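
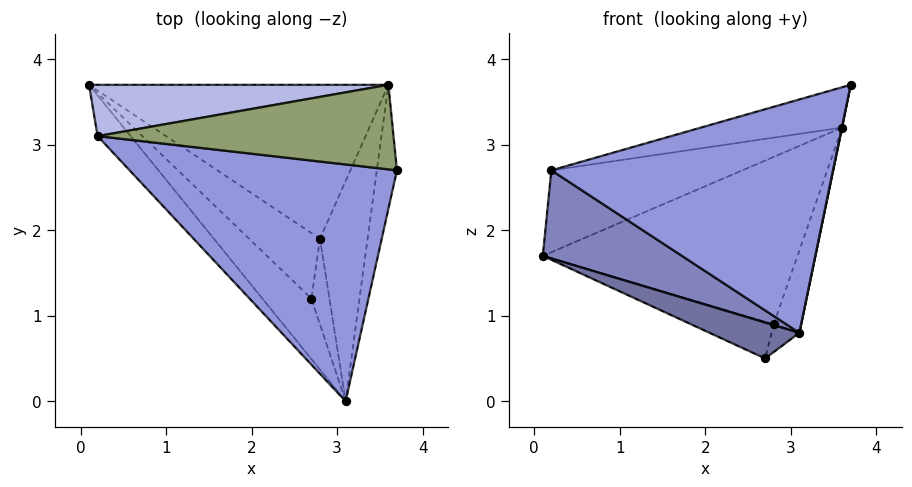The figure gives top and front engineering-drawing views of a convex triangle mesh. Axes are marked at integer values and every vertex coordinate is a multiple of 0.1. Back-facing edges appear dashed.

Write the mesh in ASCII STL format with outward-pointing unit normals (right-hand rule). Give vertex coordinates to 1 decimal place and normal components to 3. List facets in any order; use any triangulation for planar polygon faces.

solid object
 facet normal -0.664 -0.382 -0.643
  outer loop
   vertex 2.7 1.2 0.5
   vertex 3.1 0.0 0.8
   vertex 0.1 3.7 1.7
  endloop
 endfacet
 facet normal -0.780 -0.568 -0.263
  outer loop
   vertex 0.2 3.1 2.7
   vertex 0.1 3.7 1.7
   vertex 3.1 0.0 0.8
  endloop
 endfacet
 facet normal -0.273 -0.675 0.685
  outer loop
   vertex 0.2 3.1 2.7
   vertex 3.1 0.0 0.8
   vertex 3.7 2.7 3.7
  endloop
 endfacet
 facet normal -0.222 0.826 0.518
  outer loop
   vertex 3.6 3.7 3.2
   vertex 0.1 3.7 1.7
   vertex 0.2 3.1 2.7
  endloop
 endfacet
 facet normal -0.204 0.421 0.884
  outer loop
   vertex 3.6 3.7 3.2
   vertex 0.2 3.1 2.7
   vertex 3.7 2.7 3.7
  endloop
 endfacet
 facet normal 0.980 -0.002 -0.201
  outer loop
   vertex 3.6 3.7 3.2
   vertex 3.7 2.7 3.7
   vertex 3.1 0.0 0.8
  endloop
 endfacet
 facet normal 0.067 0.488 -0.870
  outer loop
   vertex 2.8 1.9 0.9
   vertex 2.7 1.2 0.5
   vertex 0.1 3.7 1.7
  endloop
 endfacet
 facet normal 0.279 0.707 -0.650
  outer loop
   vertex 2.8 1.9 0.9
   vertex 0.1 3.7 1.7
   vertex 3.6 3.7 3.2
  endloop
 endfacet
 facet normal 0.854 0.161 -0.495
  outer loop
   vertex 2.8 1.9 0.9
   vertex 3.1 0.0 0.8
   vertex 2.7 1.2 0.5
  endloop
 endfacet
 facet normal 0.885 0.163 -0.435
  outer loop
   vertex 2.8 1.9 0.9
   vertex 3.6 3.7 3.2
   vertex 3.1 0.0 0.8
  endloop
 endfacet
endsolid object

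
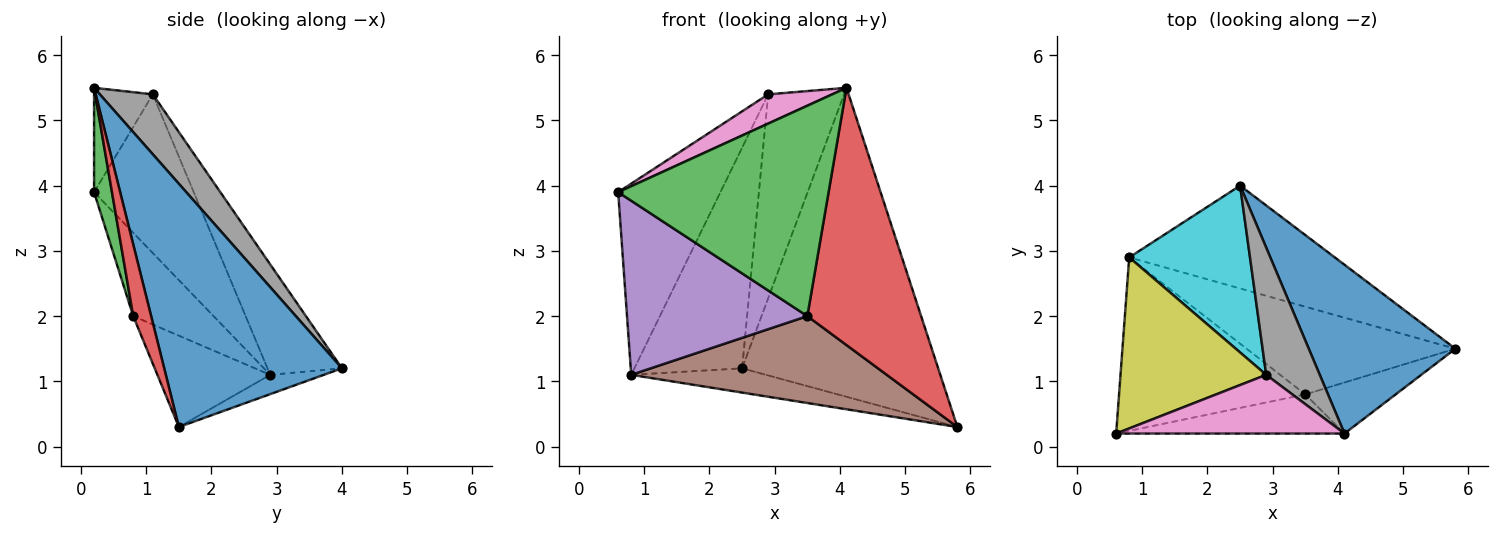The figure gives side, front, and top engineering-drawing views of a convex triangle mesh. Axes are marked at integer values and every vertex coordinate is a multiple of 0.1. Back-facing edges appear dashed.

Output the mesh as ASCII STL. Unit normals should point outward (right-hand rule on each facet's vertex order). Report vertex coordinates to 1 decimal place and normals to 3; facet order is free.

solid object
 facet normal 0.623 0.687 0.375
  outer loop
   vertex 4.1 0.2 5.5
   vertex 5.8 1.5 0.3
   vertex 2.5 4.0 1.2
  endloop
 endfacet
 facet normal -0.091 0.229 -0.969
  outer loop
   vertex 0.8 2.9 1.1
   vertex 2.5 4.0 1.2
   vertex 5.8 1.5 0.3
  endloop
 endfacet
 facet normal 0.083 -0.980 -0.182
  outer loop
   vertex 3.5 0.8 2.0
   vertex 4.1 0.2 5.5
   vertex 0.6 0.2 3.9
  endloop
 endfacet
 facet normal 0.153 -0.969 -0.192
  outer loop
   vertex 3.5 0.8 2.0
   vertex 5.8 1.5 0.3
   vertex 4.1 0.2 5.5
  endloop
 endfacet
 facet normal -0.301 -0.676 -0.673
  outer loop
   vertex 3.5 0.8 2.0
   vertex 0.6 0.2 3.9
   vertex 0.8 2.9 1.1
  endloop
 endfacet
 facet normal -0.297 -0.672 -0.678
  outer loop
   vertex 3.5 0.8 2.0
   vertex 0.8 2.9 1.1
   vertex 5.8 1.5 0.3
  endloop
 endfacet
 facet normal -0.379 -0.413 0.828
  outer loop
   vertex 2.9 1.1 5.4
   vertex 0.6 0.2 3.9
   vertex 4.1 0.2 5.5
  endloop
 endfacet
 facet normal 0.510 0.730 0.456
  outer loop
   vertex 2.9 1.1 5.4
   vertex 4.1 0.2 5.5
   vertex 2.5 4.0 1.2
  endloop
 endfacet
 facet normal -0.588 0.603 0.539
  outer loop
   vertex 2.9 1.1 5.4
   vertex 0.8 2.9 1.1
   vertex 0.6 0.2 3.9
  endloop
 endfacet
 facet normal -0.483 0.698 0.528
  outer loop
   vertex 2.9 1.1 5.4
   vertex 2.5 4.0 1.2
   vertex 0.8 2.9 1.1
  endloop
 endfacet
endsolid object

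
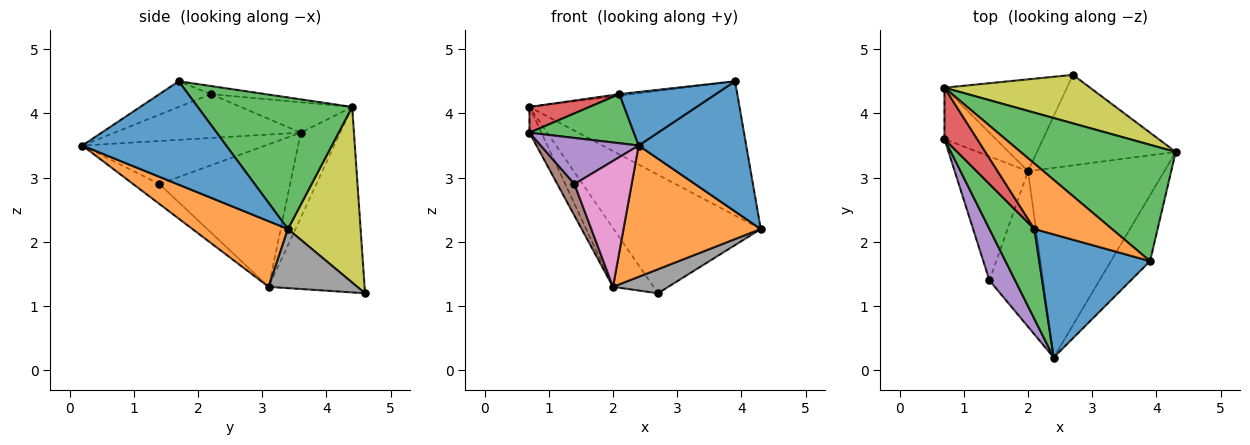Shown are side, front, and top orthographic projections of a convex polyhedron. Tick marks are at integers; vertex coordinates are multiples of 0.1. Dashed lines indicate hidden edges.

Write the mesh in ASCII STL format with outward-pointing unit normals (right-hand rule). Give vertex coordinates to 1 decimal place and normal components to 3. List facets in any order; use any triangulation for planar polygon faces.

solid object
 facet normal 0.766 -0.573 -0.290
  outer loop
   vertex 3.9 1.7 4.5
   vertex 2.4 0.2 3.5
   vertex 4.3 3.4 2.2
  endloop
 endfacet
 facet normal 0.368 -0.529 -0.764
  outer loop
   vertex 2.0 3.1 1.3
   vertex 4.3 3.4 2.2
   vertex 2.4 0.2 3.5
  endloop
 endfacet
 facet normal 0.486 0.660 0.573
  outer loop
   vertex 0.7 4.4 4.1
   vertex 3.9 1.7 4.5
   vertex 4.3 3.4 2.2
  endloop
 endfacet
 facet normal -0.828 0.250 -0.501
  outer loop
   vertex 0.7 4.4 4.1
   vertex 2.0 3.1 1.3
   vertex 0.7 3.6 3.7
  endloop
 endfacet
 facet normal -0.780 -0.418 0.465
  outer loop
   vertex 1.4 1.4 2.9
   vertex 2.4 0.2 3.5
   vertex 0.7 3.6 3.7
  endloop
 endfacet
 facet normal -0.883 -0.116 -0.454
  outer loop
   vertex 1.4 1.4 2.9
   vertex 0.7 3.6 3.7
   vertex 2.0 3.1 1.3
  endloop
 endfacet
 facet normal -0.278 -0.605 -0.747
  outer loop
   vertex 1.4 1.4 2.9
   vertex 2.0 3.1 1.3
   vertex 2.4 0.2 3.5
  endloop
 endfacet
 facet normal 0.381 -0.237 -0.894
  outer loop
   vertex 2.7 4.6 1.2
   vertex 4.3 3.4 2.2
   vertex 2.0 3.1 1.3
  endloop
 endfacet
 facet normal 0.416 0.842 0.345
  outer loop
   vertex 2.7 4.6 1.2
   vertex 0.7 4.4 4.1
   vertex 4.3 3.4 2.2
  endloop
 endfacet
 facet normal -0.787 0.333 -0.520
  outer loop
   vertex 2.7 4.6 1.2
   vertex 2.0 3.1 1.3
   vertex 0.7 4.4 4.1
  endloop
 endfacet
 facet normal -0.208 -0.390 0.897
  outer loop
   vertex 2.1 2.2 4.3
   vertex 2.4 0.2 3.5
   vertex 3.9 1.7 4.5
  endloop
 endfacet
 facet normal -0.104 0.024 0.994
  outer loop
   vertex 2.1 2.2 4.3
   vertex 3.9 1.7 4.5
   vertex 0.7 4.4 4.1
  endloop
 endfacet
 facet normal -0.650 -0.364 0.667
  outer loop
   vertex 2.1 2.2 4.3
   vertex 0.7 3.6 3.7
   vertex 2.4 0.2 3.5
  endloop
 endfacet
 facet normal -0.639 -0.344 0.688
  outer loop
   vertex 2.1 2.2 4.3
   vertex 0.7 4.4 4.1
   vertex 0.7 3.6 3.7
  endloop
 endfacet
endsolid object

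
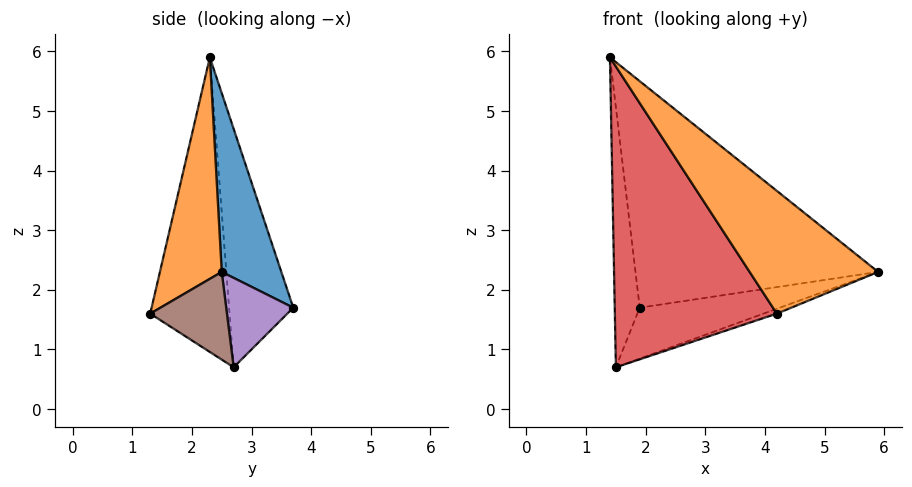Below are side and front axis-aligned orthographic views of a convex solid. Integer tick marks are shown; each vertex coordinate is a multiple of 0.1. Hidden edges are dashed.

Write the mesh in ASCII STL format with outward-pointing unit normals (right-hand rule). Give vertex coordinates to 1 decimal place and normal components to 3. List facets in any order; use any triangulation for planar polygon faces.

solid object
 facet normal 0.225 0.916 0.332
  outer loop
   vertex 1.9 3.7 1.7
   vertex 1.4 2.3 5.9
   vertex 5.9 2.5 2.3
  endloop
 endfacet
 facet normal 0.389 -0.809 0.441
  outer loop
   vertex 4.2 1.3 1.6
   vertex 5.9 2.5 2.3
   vertex 1.4 2.3 5.9
  endloop
 endfacet
 facet normal -0.932 0.363 0.010
  outer loop
   vertex 1.5 2.7 0.7
   vertex 1.4 2.3 5.9
   vertex 1.9 3.7 1.7
  endloop
 endfacet
 facet normal -0.439 -0.895 -0.077
  outer loop
   vertex 1.5 2.7 0.7
   vertex 4.2 1.3 1.6
   vertex 1.4 2.3 5.9
  endloop
 endfacet
 facet normal 0.294 0.614 -0.732
  outer loop
   vertex 1.5 2.7 0.7
   vertex 1.9 3.7 1.7
   vertex 5.9 2.5 2.3
  endloop
 endfacet
 facet normal 0.344 0.060 -0.937
  outer loop
   vertex 1.5 2.7 0.7
   vertex 5.9 2.5 2.3
   vertex 4.2 1.3 1.6
  endloop
 endfacet
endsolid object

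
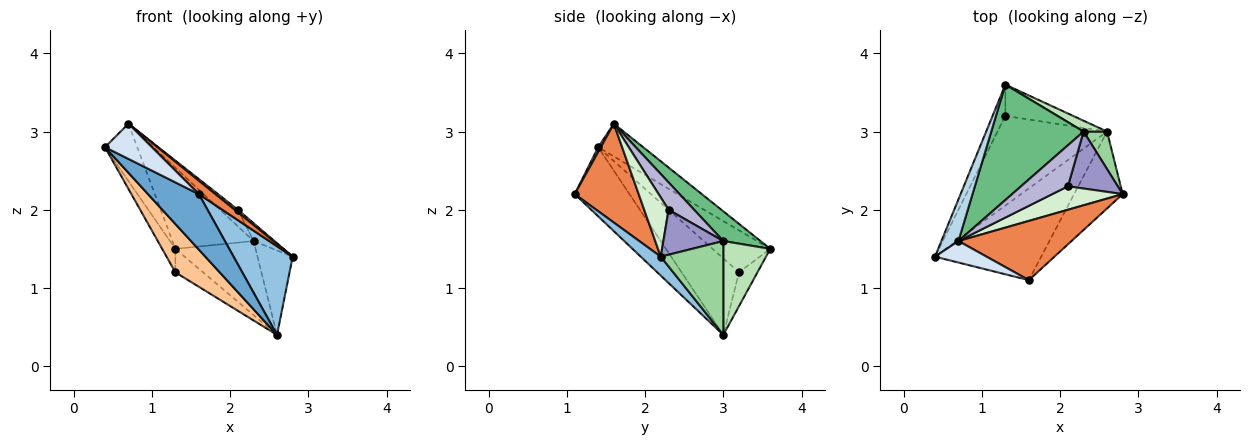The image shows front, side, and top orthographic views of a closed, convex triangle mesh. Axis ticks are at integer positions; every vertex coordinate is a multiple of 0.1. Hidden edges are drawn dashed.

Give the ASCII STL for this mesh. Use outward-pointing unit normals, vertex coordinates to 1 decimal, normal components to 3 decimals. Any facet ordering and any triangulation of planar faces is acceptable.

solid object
 facet normal -0.487 -0.452 -0.748
  outer loop
   vertex 1.6 1.1 2.2
   vertex 0.4 1.4 2.8
   vertex 2.6 3.0 0.4
  endloop
 endfacet
 facet normal 0.248 -0.732 -0.635
  outer loop
   vertex 1.6 1.1 2.2
   vertex 2.6 3.0 0.4
   vertex 2.8 2.2 1.4
  endloop
 endfacet
 facet normal -0.748 0.537 0.390
  outer loop
   vertex 0.7 1.6 3.1
   vertex 1.3 3.6 1.5
   vertex 0.4 1.4 2.8
  endloop
 endfacet
 facet normal 0.047 -0.852 0.521
  outer loop
   vertex 0.7 1.6 3.1
   vertex 0.4 1.4 2.8
   vertex 1.6 1.1 2.2
  endloop
 endfacet
 facet normal 0.649 -0.168 0.742
  outer loop
   vertex 0.7 1.6 3.1
   vertex 1.6 1.1 2.2
   vertex 2.8 2.2 1.4
  endloop
 endfacet
 facet normal -0.934 0.214 -0.285
  outer loop
   vertex 1.3 3.2 1.2
   vertex 0.4 1.4 2.8
   vertex 1.3 3.6 1.5
  endloop
 endfacet
 facet normal -0.524 -0.405 -0.750
  outer loop
   vertex 1.3 3.2 1.2
   vertex 2.6 3.0 0.4
   vertex 0.4 1.4 2.8
  endloop
 endfacet
 facet normal -0.371 0.557 -0.743
  outer loop
   vertex 1.3 3.2 1.2
   vertex 1.3 3.6 1.5
   vertex 2.6 3.0 0.4
  endloop
 endfacet
 facet normal 0.255 0.556 0.791
  outer loop
   vertex 2.3 3.0 1.6
   vertex 1.3 3.6 1.5
   vertex 0.7 1.6 3.1
  endloop
 endfacet
 facet normal 0.852 0.479 0.213
  outer loop
   vertex 2.3 3.0 1.6
   vertex 2.8 2.2 1.4
   vertex 2.6 3.0 0.4
  endloop
 endfacet
 facet normal 0.501 0.856 0.125
  outer loop
   vertex 2.3 3.0 1.6
   vertex 2.6 3.0 0.4
   vertex 1.3 3.6 1.5
  endloop
 endfacet
 facet normal 0.641 -0.085 0.762
  outer loop
   vertex 2.1 2.3 2.0
   vertex 0.7 1.6 3.1
   vertex 2.8 2.2 1.4
  endloop
 endfacet
 facet normal 0.652 0.227 0.723
  outer loop
   vertex 2.1 2.3 2.0
   vertex 2.8 2.2 1.4
   vertex 2.3 3.0 1.6
  endloop
 endfacet
 facet normal 0.476 0.330 0.815
  outer loop
   vertex 2.1 2.3 2.0
   vertex 2.3 3.0 1.6
   vertex 0.7 1.6 3.1
  endloop
 endfacet
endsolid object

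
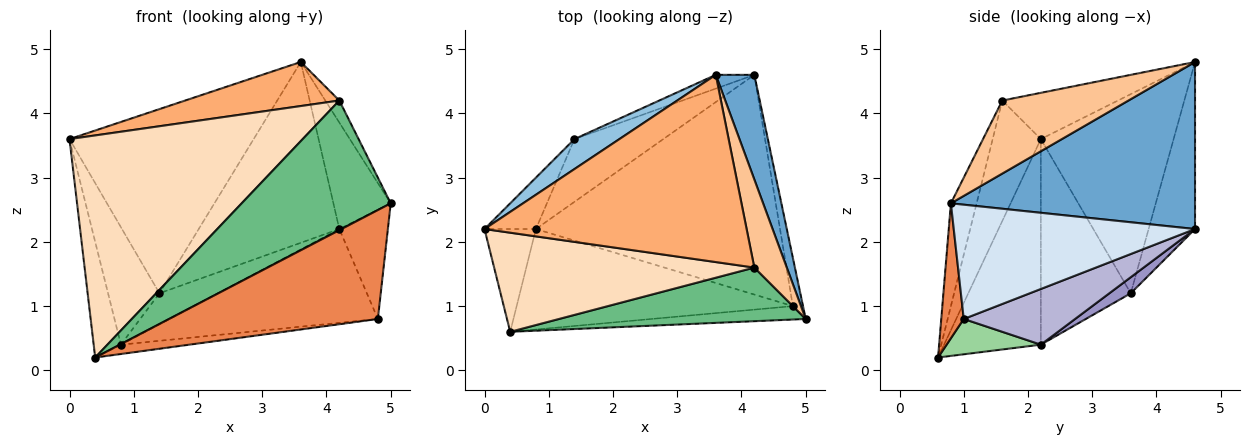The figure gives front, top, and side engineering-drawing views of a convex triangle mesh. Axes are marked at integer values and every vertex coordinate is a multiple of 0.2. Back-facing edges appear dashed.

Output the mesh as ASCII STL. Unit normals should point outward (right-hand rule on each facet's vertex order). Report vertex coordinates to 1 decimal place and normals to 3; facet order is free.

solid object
 facet normal 0.950 0.223 0.219
  outer loop
   vertex 3.6 4.6 4.8
   vertex 5.0 0.8 2.6
   vertex 4.2 4.6 2.2
  endloop
 endfacet
 facet normal -0.580 0.804 0.131
  outer loop
   vertex 1.4 3.6 1.2
   vertex 0.0 2.2 3.6
   vertex 3.6 4.6 4.8
  endloop
 endfacet
 facet normal -0.313 0.947 -0.072
  outer loop
   vertex 1.4 3.6 1.2
   vertex 3.6 4.6 4.8
   vertex 4.2 4.6 2.2
  endloop
 endfacet
 facet normal 0.977 0.196 -0.087
  outer loop
   vertex 4.8 1.0 0.8
   vertex 4.2 4.6 2.2
   vertex 5.0 0.8 2.6
  endloop
 endfacet
 facet normal 0.106 -0.987 -0.121
  outer loop
   vertex 4.8 1.0 0.8
   vertex 5.0 0.8 2.6
   vertex 0.4 0.6 0.2
  endloop
 endfacet
 facet normal -0.169 -0.226 0.959
  outer loop
   vertex 4.2 1.6 4.2
   vertex 3.6 4.6 4.8
   vertex 0.0 2.2 3.6
  endloop
 endfacet
 facet normal 0.909 0.101 0.404
  outer loop
   vertex 4.2 1.6 4.2
   vertex 5.0 0.8 2.6
   vertex 3.6 4.6 4.8
  endloop
 endfacet
 facet normal -0.185 -0.897 0.400
  outer loop
   vertex 4.2 1.6 4.2
   vertex 0.0 2.2 3.6
   vertex 0.4 0.6 0.2
  endloop
 endfacet
 facet normal -0.157 -0.913 0.378
  outer loop
   vertex 4.2 1.6 4.2
   vertex 0.4 0.6 0.2
   vertex 5.0 0.8 2.6
  endloop
 endfacet
 facet normal 0.126 0.092 -0.988
  outer loop
   vertex 0.8 2.2 0.4
   vertex 4.8 1.0 0.8
   vertex 0.4 0.6 0.2
  endloop
 endfacet
 facet normal -0.936 0.263 -0.234
  outer loop
   vertex 0.8 2.2 0.4
   vertex 0.4 0.6 0.2
   vertex 0.0 2.2 3.6
  endloop
 endfacet
 facet normal -0.848 0.485 -0.212
  outer loop
   vertex 0.8 2.2 0.4
   vertex 0.0 2.2 3.6
   vertex 1.4 3.6 1.2
  endloop
 endfacet
 facet normal 0.160 0.437 -0.885
  outer loop
   vertex 0.8 2.2 0.4
   vertex 1.4 3.6 1.2
   vertex 4.2 4.6 2.2
  endloop
 endfacet
 facet normal 0.205 0.384 -0.900
  outer loop
   vertex 0.8 2.2 0.4
   vertex 4.2 4.6 2.2
   vertex 4.8 1.0 0.8
  endloop
 endfacet
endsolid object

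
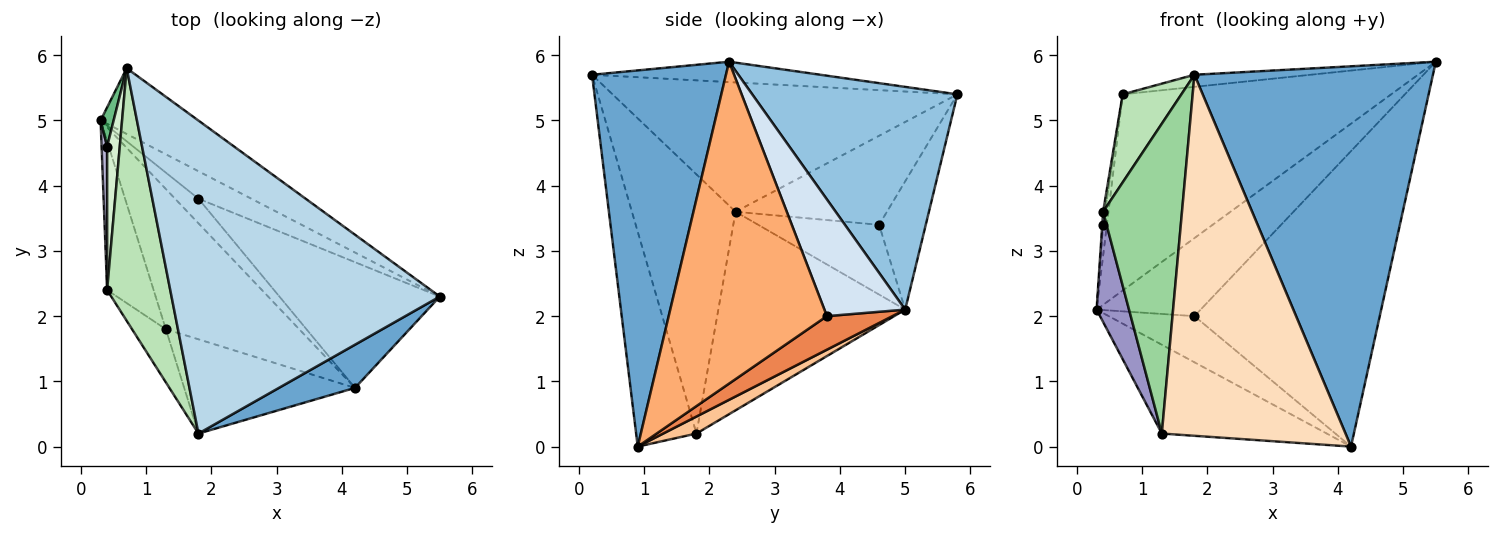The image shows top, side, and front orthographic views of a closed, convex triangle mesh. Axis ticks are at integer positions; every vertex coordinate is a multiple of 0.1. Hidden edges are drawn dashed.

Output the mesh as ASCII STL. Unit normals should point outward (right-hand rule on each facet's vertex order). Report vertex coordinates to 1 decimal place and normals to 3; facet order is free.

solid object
 facet normal 0.487 -0.868 0.099
  outer loop
   vertex 4.2 0.9 0.0
   vertex 5.5 2.3 5.9
   vertex 1.8 0.2 5.7
  endloop
 endfacet
 facet normal 0.587 0.768 -0.257
  outer loop
   vertex 0.7 5.8 5.4
   vertex 5.5 2.3 5.9
   vertex 0.3 5.0 2.1
  endloop
 endfacet
 facet normal -0.076 0.039 0.996
  outer loop
   vertex 0.7 5.8 5.4
   vertex 1.8 0.2 5.7
   vertex 5.5 2.3 5.9
  endloop
 endfacet
 facet normal 0.591 0.761 -0.268
  outer loop
   vertex 1.8 3.8 2.0
   vertex 0.3 5.0 2.1
   vertex 5.5 2.3 5.9
  endloop
 endfacet
 facet normal 0.559 0.732 -0.390
  outer loop
   vertex 1.8 3.8 2.0
   vertex 4.2 0.9 0.0
   vertex 0.3 5.0 2.1
  endloop
 endfacet
 facet normal 0.618 0.724 -0.308
  outer loop
   vertex 1.8 3.8 2.0
   vertex 5.5 2.3 5.9
   vertex 4.2 0.9 0.0
  endloop
 endfacet
 facet normal 0.107 0.532 -0.840
  outer loop
   vertex 1.3 1.8 0.2
   vertex 0.3 5.0 2.1
   vertex 4.2 0.9 0.0
  endloop
 endfacet
 facet normal -0.303 -0.922 -0.241
  outer loop
   vertex 1.3 1.8 0.2
   vertex 4.2 0.9 0.0
   vertex 1.8 0.2 5.7
  endloop
 endfacet
 facet normal -0.992 0.080 0.101
  outer loop
   vertex 0.4 4.6 3.4
   vertex 0.7 5.8 5.4
   vertex 0.3 5.0 2.1
  endloop
 endfacet
 facet normal -0.792 -0.602 -0.103
  outer loop
   vertex 0.4 2.4 3.6
   vertex 1.3 1.8 0.2
   vertex 1.8 0.2 5.7
  endloop
 endfacet
 facet normal -0.888 -0.151 0.434
  outer loop
   vertex 0.4 2.4 3.6
   vertex 1.8 0.2 5.7
   vertex 0.7 5.8 5.4
  endloop
 endfacet
 facet normal -0.990 0.013 0.141
  outer loop
   vertex 0.4 2.4 3.6
   vertex 0.7 5.8 5.4
   vertex 0.4 4.6 3.4
  endloop
 endfacet
 facet normal -0.960 -0.167 -0.225
  outer loop
   vertex 0.4 2.4 3.6
   vertex 0.3 5.0 2.1
   vertex 1.3 1.8 0.2
  endloop
 endfacet
 facet normal -0.997 0.007 0.079
  outer loop
   vertex 0.4 2.4 3.6
   vertex 0.4 4.6 3.4
   vertex 0.3 5.0 2.1
  endloop
 endfacet
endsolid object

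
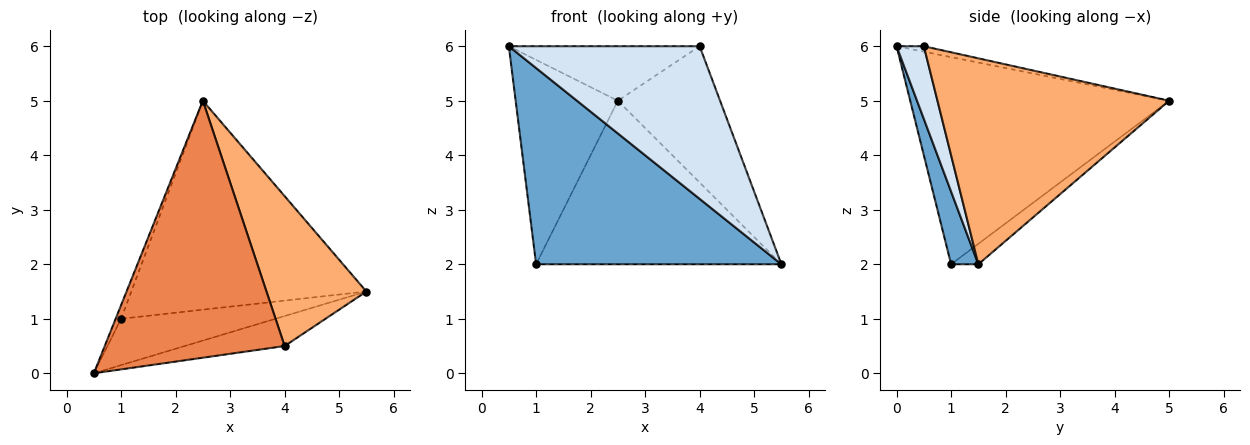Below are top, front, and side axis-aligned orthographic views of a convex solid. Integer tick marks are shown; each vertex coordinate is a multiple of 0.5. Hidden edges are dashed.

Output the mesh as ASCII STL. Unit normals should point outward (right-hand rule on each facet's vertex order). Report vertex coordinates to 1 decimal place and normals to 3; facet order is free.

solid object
 facet normal 0.108 -0.968 -0.228
  outer loop
   vertex 1.0 1.0 2.0
   vertex 5.5 1.5 2.0
   vertex 0.5 0.0 6.0
  endloop
 endfacet
 facet normal -0.930 0.367 -0.024
  outer loop
   vertex 1.0 1.0 2.0
   vertex 0.5 0.0 6.0
   vertex 2.5 5.0 5.0
  endloop
 endfacet
 facet normal -0.068 0.615 -0.786
  outer loop
   vertex 1.0 1.0 2.0
   vertex 2.5 5.0 5.0
   vertex 5.5 1.5 2.0
  endloop
 endfacet
 facet normal 0.139 -0.972 -0.191
  outer loop
   vertex 4.0 0.5 6.0
   vertex 0.5 0.0 6.0
   vertex 5.5 1.5 2.0
  endloop
 endfacet
 facet normal -0.030 0.207 0.978
  outer loop
   vertex 4.0 0.5 6.0
   vertex 2.5 5.0 5.0
   vertex 0.5 0.0 6.0
  endloop
 endfacet
 facet normal 0.836 0.369 0.406
  outer loop
   vertex 4.0 0.5 6.0
   vertex 5.5 1.5 2.0
   vertex 2.5 5.0 5.0
  endloop
 endfacet
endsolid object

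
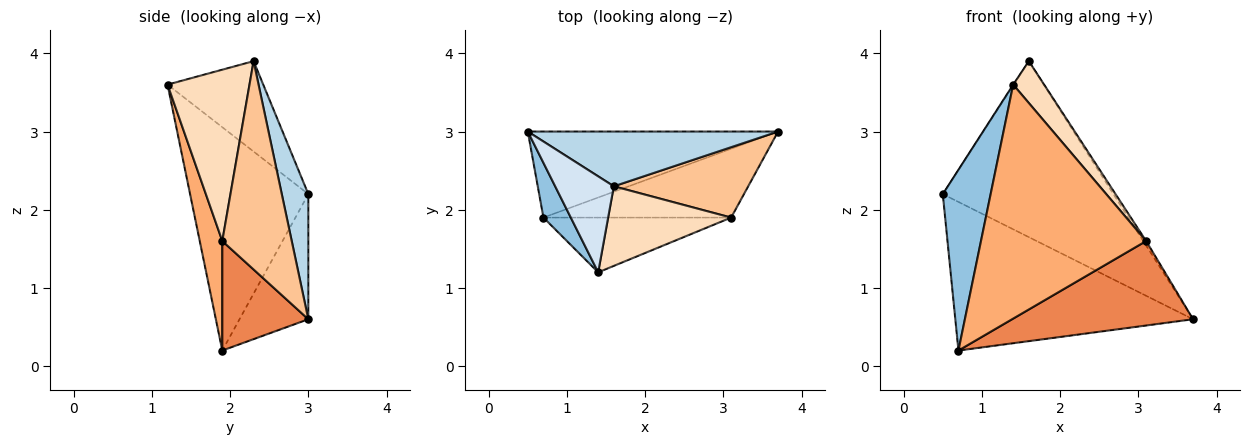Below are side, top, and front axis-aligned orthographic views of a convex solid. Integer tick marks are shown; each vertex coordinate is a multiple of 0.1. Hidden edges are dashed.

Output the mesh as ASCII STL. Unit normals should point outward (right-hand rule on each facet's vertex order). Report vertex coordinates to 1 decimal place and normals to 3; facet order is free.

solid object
 facet normal -0.243 0.839 -0.486
  outer loop
   vertex 0.7 1.9 0.2
   vertex 0.5 3.0 2.2
   vertex 3.7 3.0 0.6
  endloop
 endfacet
 facet normal -0.921 -0.373 0.113
  outer loop
   vertex 0.7 1.9 0.2
   vertex 1.4 1.2 3.6
   vertex 0.5 3.0 2.2
  endloop
 endfacet
 facet normal 0.147 0.944 0.294
  outer loop
   vertex 1.6 2.3 3.9
   vertex 3.7 3.0 0.6
   vertex 0.5 3.0 2.2
  endloop
 endfacet
 facet normal -0.839 0.004 0.544
  outer loop
   vertex 1.6 2.3 3.9
   vertex 0.5 3.0 2.2
   vertex 1.4 1.2 3.6
  endloop
 endfacet
 facet normal 0.346 -0.727 -0.593
  outer loop
   vertex 3.1 1.9 1.6
   vertex 0.7 1.9 0.2
   vertex 3.7 3.0 0.6
  endloop
 endfacet
 facet normal 0.132 -0.965 -0.226
  outer loop
   vertex 3.1 1.9 1.6
   vertex 1.4 1.2 3.6
   vertex 0.7 1.9 0.2
  endloop
 endfacet
 facet normal 0.840 0.034 0.542
  outer loop
   vertex 3.1 1.9 1.6
   vertex 3.7 3.0 0.6
   vertex 1.6 2.3 3.9
  endloop
 endfacet
 facet normal 0.777 -0.293 0.558
  outer loop
   vertex 3.1 1.9 1.6
   vertex 1.6 2.3 3.9
   vertex 1.4 1.2 3.6
  endloop
 endfacet
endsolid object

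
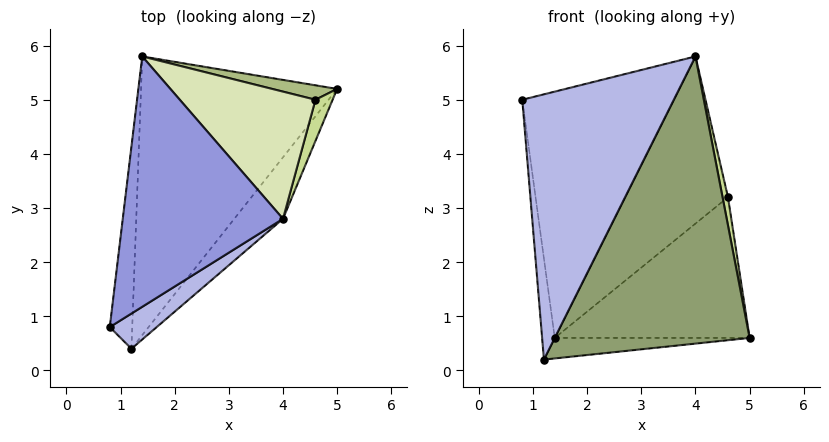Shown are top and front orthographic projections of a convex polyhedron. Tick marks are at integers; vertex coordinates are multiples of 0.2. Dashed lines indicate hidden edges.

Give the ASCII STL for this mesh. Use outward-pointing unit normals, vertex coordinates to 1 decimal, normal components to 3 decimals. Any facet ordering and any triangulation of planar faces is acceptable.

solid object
 facet normal -0.995 0.043 -0.087
  outer loop
   vertex 1.2 0.4 0.2
   vertex 0.8 0.8 5.0
   vertex 1.4 5.8 0.6
  endloop
 endfacet
 facet normal 0.012 0.073 -0.997
  outer loop
   vertex 1.2 0.4 0.2
   vertex 1.4 5.8 0.6
   vertex 5.0 5.2 0.6
  endloop
 endfacet
 facet normal -0.525 0.597 0.607
  outer loop
   vertex 4.0 2.8 5.8
   vertex 1.4 5.8 0.6
   vertex 0.8 0.8 5.0
  endloop
 endfacet
 facet normal 0.506 -0.855 0.113
  outer loop
   vertex 4.0 2.8 5.8
   vertex 0.8 0.8 5.0
   vertex 1.2 0.4 0.2
  endloop
 endfacet
 facet normal 0.783 -0.609 -0.130
  outer loop
   vertex 4.0 2.8 5.8
   vertex 1.2 0.4 0.2
   vertex 5.0 5.2 0.6
  endloop
 endfacet
 facet normal 0.164 0.981 0.101
  outer loop
   vertex 4.6 5.0 3.2
   vertex 5.0 5.2 0.6
   vertex 1.4 5.8 0.6
  endloop
 endfacet
 facet normal 0.985 -0.098 0.144
  outer loop
   vertex 4.6 5.0 3.2
   vertex 4.0 2.8 5.8
   vertex 5.0 5.2 0.6
  endloop
 endfacet
 facet normal -0.281 0.764 0.581
  outer loop
   vertex 4.6 5.0 3.2
   vertex 1.4 5.8 0.6
   vertex 4.0 2.8 5.8
  endloop
 endfacet
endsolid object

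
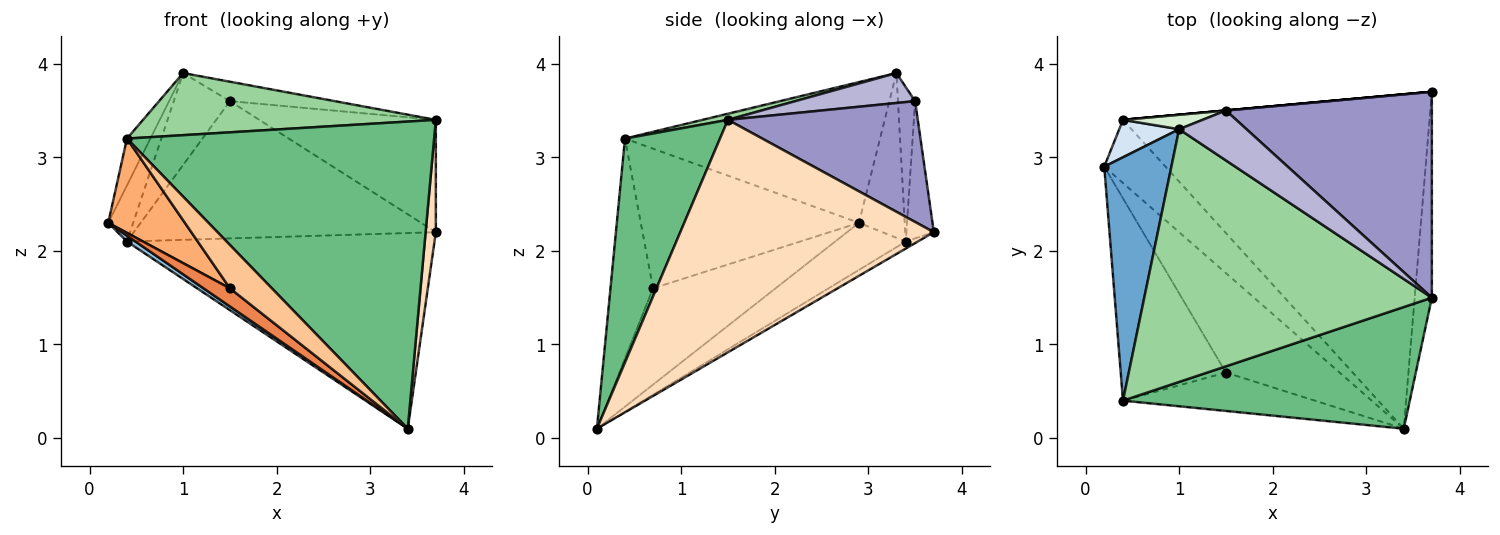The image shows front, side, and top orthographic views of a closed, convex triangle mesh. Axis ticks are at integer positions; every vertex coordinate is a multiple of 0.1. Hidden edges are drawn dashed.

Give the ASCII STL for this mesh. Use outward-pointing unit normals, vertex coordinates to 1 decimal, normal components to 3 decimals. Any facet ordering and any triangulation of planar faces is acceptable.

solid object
 facet normal -0.899 0.083 0.429
  outer loop
   vertex 0.4 0.4 3.2
   vertex 1.0 3.3 3.9
   vertex 0.2 2.9 2.3
  endloop
 endfacet
 facet normal -0.608 -0.073 -0.791
  outer loop
   vertex 0.4 3.4 2.1
   vertex 3.4 0.1 0.1
   vertex 0.2 2.9 2.3
  endloop
 endfacet
 facet normal -0.020 0.505 -0.863
  outer loop
   vertex 0.4 3.4 2.1
   vertex 3.7 3.7 2.2
   vertex 3.4 0.1 0.1
  endloop
 endfacet
 facet normal -0.836 0.456 0.304
  outer loop
   vertex 0.4 3.4 2.1
   vertex 0.2 2.9 2.3
   vertex 1.0 3.3 3.9
  endloop
 endfacet
 facet normal -0.640 -0.138 -0.756
  outer loop
   vertex 1.5 0.7 1.6
   vertex 0.2 2.9 2.3
   vertex 3.4 0.1 0.1
  endloop
 endfacet
 facet normal -0.769 -0.270 -0.579
  outer loop
   vertex 1.5 0.7 1.6
   vertex 0.4 0.4 3.2
   vertex 0.2 2.9 2.3
  endloop
 endfacet
 facet normal -0.605 -0.596 -0.528
  outer loop
   vertex 1.5 0.7 1.6
   vertex 3.4 0.1 0.1
   vertex 0.4 0.4 3.2
  endloop
 endfacet
 facet normal 0.996 -0.040 -0.074
  outer loop
   vertex 3.7 1.5 3.4
   vertex 3.4 0.1 0.1
   vertex 3.7 3.7 2.2
  endloop
 endfacet
 facet normal 0.276 -0.894 0.354
  outer loop
   vertex 3.7 1.5 3.4
   vertex 0.4 0.4 3.2
   vertex 3.4 0.1 0.1
  endloop
 endfacet
 facet normal 0.021 -0.239 0.971
  outer loop
   vertex 3.7 1.5 3.4
   vertex 1.0 3.3 3.9
   vertex 0.4 0.4 3.2
  endloop
 endfacet
 facet normal -0.091 0.996 0.000
  outer loop
   vertex 1.5 3.5 3.6
   vertex 3.7 3.7 2.2
   vertex 0.4 3.4 2.1
  endloop
 endfacet
 facet normal -0.289 0.946 0.149
  outer loop
   vertex 1.5 3.5 3.6
   vertex 0.4 3.4 2.1
   vertex 1.0 3.3 3.9
  endloop
 endfacet
 facet normal 0.458 0.426 0.780
  outer loop
   vertex 1.5 3.5 3.6
   vertex 3.7 1.5 3.4
   vertex 3.7 3.7 2.2
  endloop
 endfacet
 facet normal 0.383 0.335 0.861
  outer loop
   vertex 1.5 3.5 3.6
   vertex 1.0 3.3 3.9
   vertex 3.7 1.5 3.4
  endloop
 endfacet
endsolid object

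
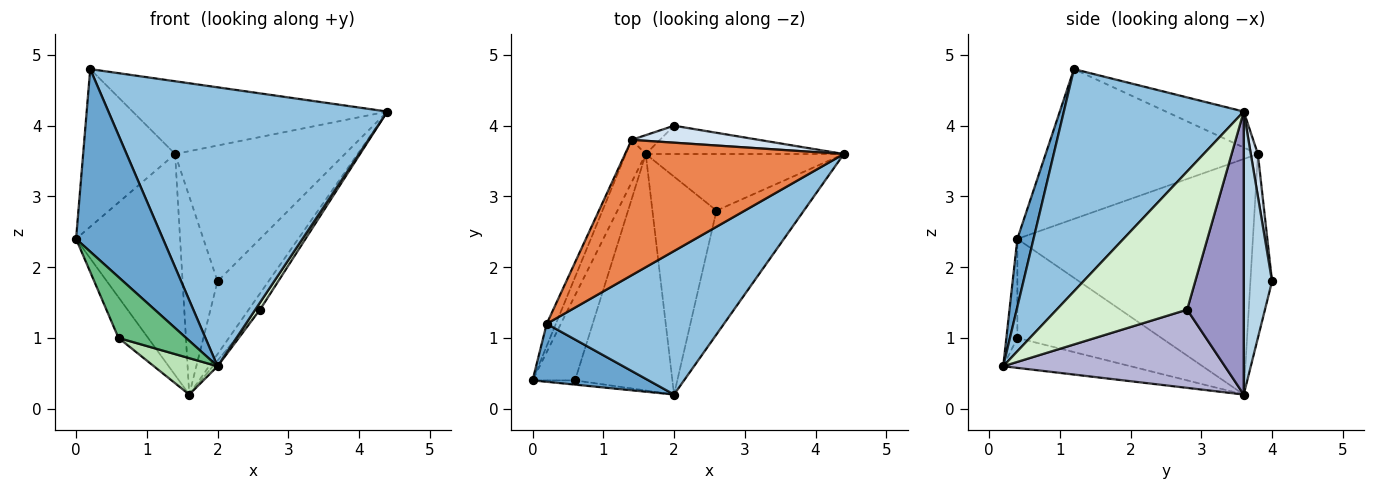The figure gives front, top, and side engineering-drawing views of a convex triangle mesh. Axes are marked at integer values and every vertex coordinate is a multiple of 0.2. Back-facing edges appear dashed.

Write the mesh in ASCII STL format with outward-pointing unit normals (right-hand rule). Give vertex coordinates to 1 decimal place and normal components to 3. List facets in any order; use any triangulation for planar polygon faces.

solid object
 facet normal 0.175 -0.938 0.298
  outer loop
   vertex 0.2 1.2 4.8
   vertex 0.0 0.4 2.4
   vertex 2.0 0.2 0.6
  endloop
 endfacet
 facet normal 0.497 -0.771 0.397
  outer loop
   vertex 0.2 1.2 4.8
   vertex 2.0 0.2 0.6
   vertex 4.4 3.6 4.2
  endloop
 endfacet
 facet normal 0.460 0.828 -0.322
  outer loop
   vertex 1.6 3.6 0.2
   vertex 2.0 4.0 1.8
   vertex 4.4 3.6 4.2
  endloop
 endfacet
 facet normal 0.041 0.991 0.124
  outer loop
   vertex 1.4 3.8 3.6
   vertex 4.4 3.6 4.2
   vertex 2.0 4.0 1.8
  endloop
 endfacet
 facet normal -0.143 0.468 0.872
  outer loop
   vertex 1.4 3.8 3.6
   vertex 0.2 1.2 4.8
   vertex 4.4 3.6 4.2
  endloop
 endfacet
 facet normal -0.525 0.847 -0.081
  outer loop
   vertex 1.4 3.8 3.6
   vertex 2.0 4.0 1.8
   vertex 1.6 3.6 0.2
  endloop
 endfacet
 facet normal -0.916 0.397 -0.056
  outer loop
   vertex 1.4 3.8 3.6
   vertex 0.0 0.4 2.4
   vertex 0.2 1.2 4.8
  endloop
 endfacet
 facet normal -0.912 0.403 -0.077
  outer loop
   vertex 1.4 3.8 3.6
   vertex 1.6 3.6 0.2
   vertex 0.0 0.4 2.4
  endloop
 endfacet
 facet normal -0.160 -0.985 -0.069
  outer loop
   vertex 0.6 0.4 1.0
   vertex 2.0 0.2 0.6
   vertex 0.0 0.4 2.4
  endloop
 endfacet
 facet normal -0.903 0.185 -0.387
  outer loop
   vertex 0.6 0.4 1.0
   vertex 0.0 0.4 2.4
   vertex 1.6 3.6 0.2
  endloop
 endfacet
 facet normal -0.291 -0.145 -0.946
  outer loop
   vertex 0.6 0.4 1.0
   vertex 1.6 3.6 0.2
   vertex 2.0 0.2 0.6
  endloop
 endfacet
 facet normal 0.845 -0.031 -0.534
  outer loop
   vertex 2.6 2.8 1.4
   vertex 4.4 3.6 4.2
   vertex 2.0 0.2 0.6
  endloop
 endfacet
 facet normal 0.808 0.162 -0.566
  outer loop
   vertex 2.6 2.8 1.4
   vertex 1.6 3.6 0.2
   vertex 4.4 3.6 4.2
  endloop
 endfacet
 facet normal 0.773 0.016 -0.634
  outer loop
   vertex 2.6 2.8 1.4
   vertex 2.0 0.2 0.6
   vertex 1.6 3.6 0.2
  endloop
 endfacet
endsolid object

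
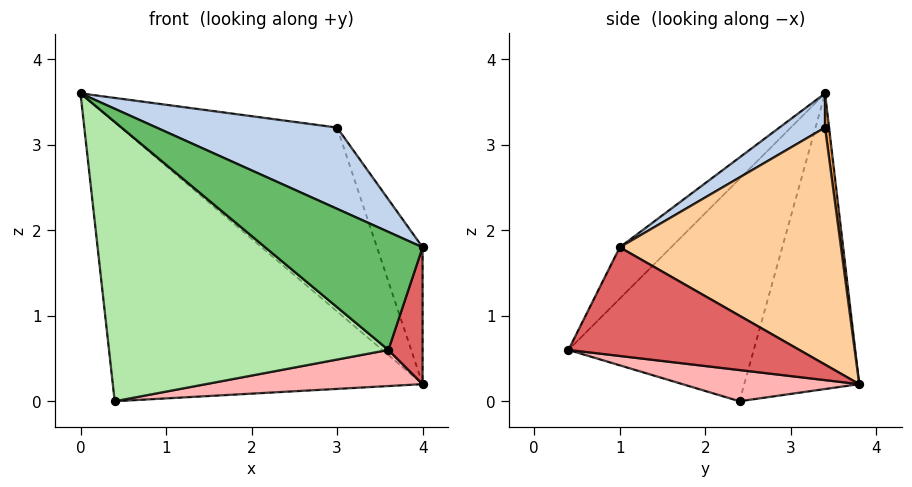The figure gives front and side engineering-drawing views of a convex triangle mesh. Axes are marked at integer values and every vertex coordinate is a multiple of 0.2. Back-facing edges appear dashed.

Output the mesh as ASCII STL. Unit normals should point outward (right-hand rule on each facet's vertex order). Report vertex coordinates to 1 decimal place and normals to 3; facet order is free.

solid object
 facet normal -0.333 0.898 -0.287
  outer loop
   vertex 0.4 2.4 0.0
   vertex 0.0 3.4 3.6
   vertex 4.0 3.8 0.2
  endloop
 endfacet
 facet normal 0.117 -0.464 0.878
  outer loop
   vertex 3.0 3.4 3.2
   vertex 0.0 3.4 3.6
   vertex 4.0 1.0 1.8
  endloop
 endfacet
 facet normal 0.018 0.990 0.138
  outer loop
   vertex 3.0 3.4 3.2
   vertex 4.0 3.8 0.2
   vertex 0.0 3.4 3.6
  endloop
 endfacet
 facet normal 0.923 0.190 0.333
  outer loop
   vertex 3.0 3.4 3.2
   vertex 4.0 1.0 1.8
   vertex 4.0 3.8 0.2
  endloop
 endfacet
 facet normal -0.268 -0.823 0.501
  outer loop
   vertex 3.6 0.4 0.6
   vertex 4.0 1.0 1.8
   vertex 0.0 3.4 3.6
  endloop
 endfacet
 facet normal -0.545 -0.822 0.168
  outer loop
   vertex 3.6 0.4 0.6
   vertex 0.0 3.4 3.6
   vertex 0.4 2.4 0.0
  endloop
 endfacet
 facet normal 0.958 -0.142 -0.248
  outer loop
   vertex 3.6 0.4 0.6
   vertex 4.0 3.8 0.2
   vertex 4.0 1.0 1.8
  endloop
 endfacet
 facet normal 0.105 -0.128 -0.986
  outer loop
   vertex 3.6 0.4 0.6
   vertex 0.4 2.4 0.0
   vertex 4.0 3.8 0.2
  endloop
 endfacet
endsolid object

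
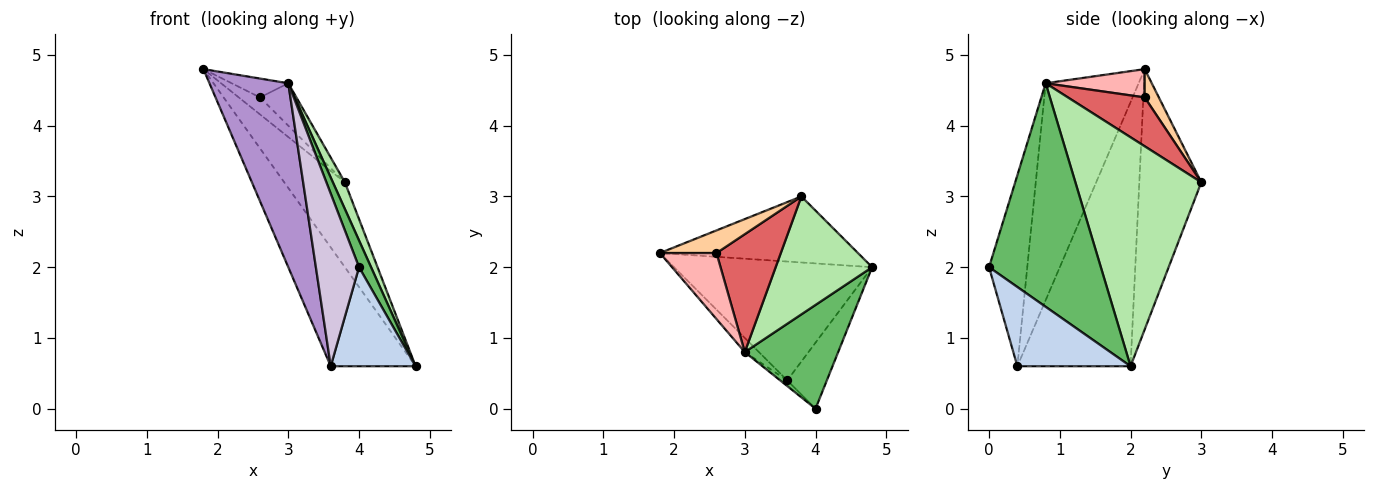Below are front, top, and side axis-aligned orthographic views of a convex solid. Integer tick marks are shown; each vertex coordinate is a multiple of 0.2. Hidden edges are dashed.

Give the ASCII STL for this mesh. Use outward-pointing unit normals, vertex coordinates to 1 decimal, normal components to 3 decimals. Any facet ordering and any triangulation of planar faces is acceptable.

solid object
 facet normal -0.686 0.514 -0.514
  outer loop
   vertex 3.6 0.4 0.6
   vertex 1.8 2.2 4.8
   vertex 4.8 2.0 0.6
  endloop
 endfacet
 facet normal 0.743 -0.557 -0.371
  outer loop
   vertex 3.6 0.4 0.6
   vertex 4.8 2.0 0.6
   vertex 4.0 0.0 2.0
  endloop
 endfacet
 facet normal -0.628 0.614 -0.478
  outer loop
   vertex 3.8 3.0 3.2
   vertex 4.8 2.0 0.6
   vertex 1.8 2.2 4.8
  endloop
 endfacet
 facet normal 0.371 0.557 0.743
  outer loop
   vertex 2.6 2.2 4.4
   vertex 3.8 3.0 3.2
   vertex 1.8 2.2 4.8
  endloop
 endfacet
 facet normal 0.918 -0.099 0.384
  outer loop
   vertex 3.0 0.8 4.6
   vertex 4.0 0.0 2.0
   vertex 4.8 2.0 0.6
  endloop
 endfacet
 facet normal 0.918 -0.088 0.387
  outer loop
   vertex 3.0 0.8 4.6
   vertex 4.8 2.0 0.6
   vertex 3.8 3.0 3.2
  endloop
 endfacet
 facet normal 0.582 0.276 0.765
  outer loop
   vertex 3.0 0.8 4.6
   vertex 3.8 3.0 3.2
   vertex 2.6 2.2 4.4
  endloop
 endfacet
 facet normal 0.433 0.248 0.867
  outer loop
   vertex 3.0 0.8 4.6
   vertex 2.6 2.2 4.4
   vertex 1.8 2.2 4.8
  endloop
 endfacet
 facet normal -0.762 -0.646 -0.050
  outer loop
   vertex 3.0 0.8 4.6
   vertex 1.8 2.2 4.8
   vertex 3.6 0.4 0.6
  endloop
 endfacet
 facet normal -0.663 -0.749 -0.025
  outer loop
   vertex 3.0 0.8 4.6
   vertex 3.6 0.4 0.6
   vertex 4.0 0.0 2.0
  endloop
 endfacet
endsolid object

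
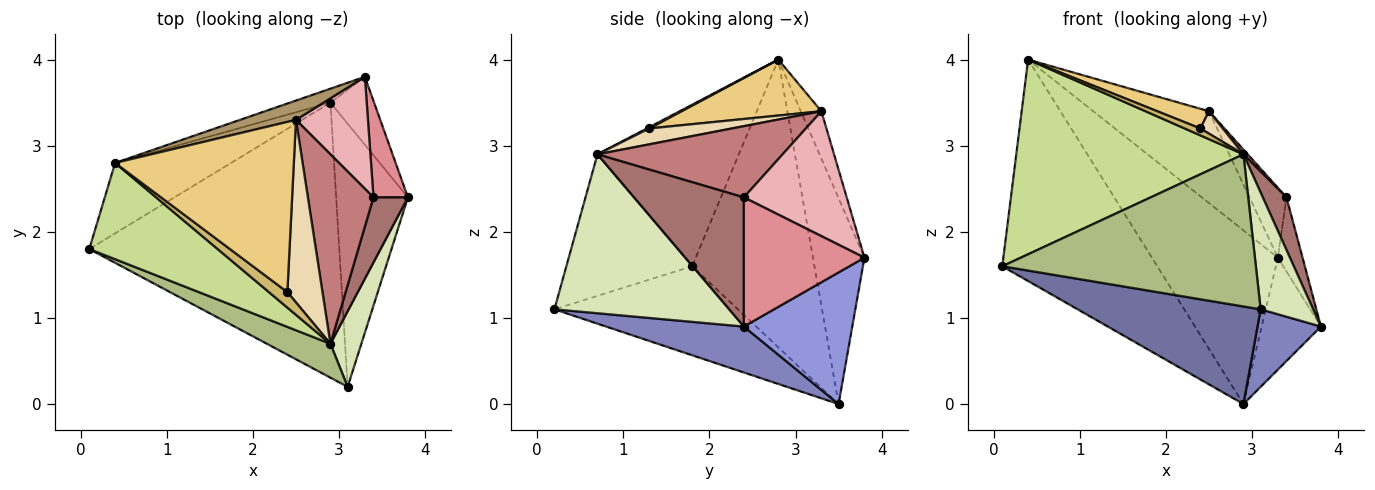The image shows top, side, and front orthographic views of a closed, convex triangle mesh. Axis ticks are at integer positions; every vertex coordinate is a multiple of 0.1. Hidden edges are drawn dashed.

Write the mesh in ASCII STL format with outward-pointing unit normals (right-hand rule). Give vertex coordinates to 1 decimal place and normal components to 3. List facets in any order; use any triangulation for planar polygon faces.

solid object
 facet normal -0.318 -0.317 -0.893
  outer loop
   vertex 2.9 3.5 0.0
   vertex 3.1 0.2 1.1
   vertex 0.1 1.8 1.6
  endloop
 endfacet
 facet normal 0.523 -0.241 -0.817
  outer loop
   vertex 2.9 3.5 0.0
   vertex 3.8 2.4 0.9
   vertex 3.1 0.2 1.1
  endloop
 endfacet
 facet normal 0.842 0.461 -0.280
  outer loop
   vertex 2.9 3.5 0.0
   vertex 3.3 3.8 1.7
   vertex 3.8 2.4 0.9
  endloop
 endfacet
 facet normal -0.601 0.762 -0.242
  outer loop
   vertex 2.9 3.5 0.0
   vertex 0.1 1.8 1.6
   vertex 0.4 2.8 4.0
  endloop
 endfacet
 facet normal -0.377 0.923 -0.074
  outer loop
   vertex 2.9 3.5 0.0
   vertex 0.4 2.8 4.0
   vertex 3.3 3.8 1.7
  endloop
 endfacet
 facet normal -0.436 -0.878 0.196
  outer loop
   vertex 2.9 0.7 2.9
   vertex 0.1 1.8 1.6
   vertex 3.1 0.2 1.1
  endloop
 endfacet
 facet normal -0.487 -0.783 0.387
  outer loop
   vertex 2.9 0.7 2.9
   vertex 0.4 2.8 4.0
   vertex 0.1 1.8 1.6
  endloop
 endfacet
 facet normal 0.941 -0.283 0.183
  outer loop
   vertex 2.9 0.7 2.9
   vertex 3.1 0.2 1.1
   vertex 3.8 2.4 0.9
  endloop
 endfacet
 facet normal -0.172 0.964 0.203
  outer loop
   vertex 2.5 3.3 3.4
   vertex 3.3 3.8 1.7
   vertex 0.4 2.8 4.0
  endloop
 endfacet
 facet normal 0.061 -0.405 0.912
  outer loop
   vertex 2.4 1.3 3.2
   vertex 0.4 2.8 4.0
   vertex 2.9 0.7 2.9
  endloop
 endfacet
 facet normal 0.297 -0.110 0.949
  outer loop
   vertex 2.4 1.3 3.2
   vertex 2.5 3.3 3.4
   vertex 0.4 2.8 4.0
  endloop
 endfacet
 facet normal 0.410 -0.111 0.905
  outer loop
   vertex 2.4 1.3 3.2
   vertex 2.9 0.7 2.9
   vertex 2.5 3.3 3.4
  endloop
 endfacet
 facet normal 0.946 -0.204 0.252
  outer loop
   vertex 3.4 2.4 2.4
   vertex 2.9 0.7 2.9
   vertex 3.8 2.4 0.9
  endloop
 endfacet
 facet normal 0.735 -0.017 0.677
  outer loop
   vertex 3.4 2.4 2.4
   vertex 2.5 3.3 3.4
   vertex 2.9 0.7 2.9
  endloop
 endfacet
 facet normal 0.948 0.194 0.253
  outer loop
   vertex 3.4 2.4 2.4
   vertex 3.8 2.4 0.9
   vertex 3.3 3.8 1.7
  endloop
 endfacet
 facet normal 0.827 0.297 0.477
  outer loop
   vertex 3.4 2.4 2.4
   vertex 3.3 3.8 1.7
   vertex 2.5 3.3 3.4
  endloop
 endfacet
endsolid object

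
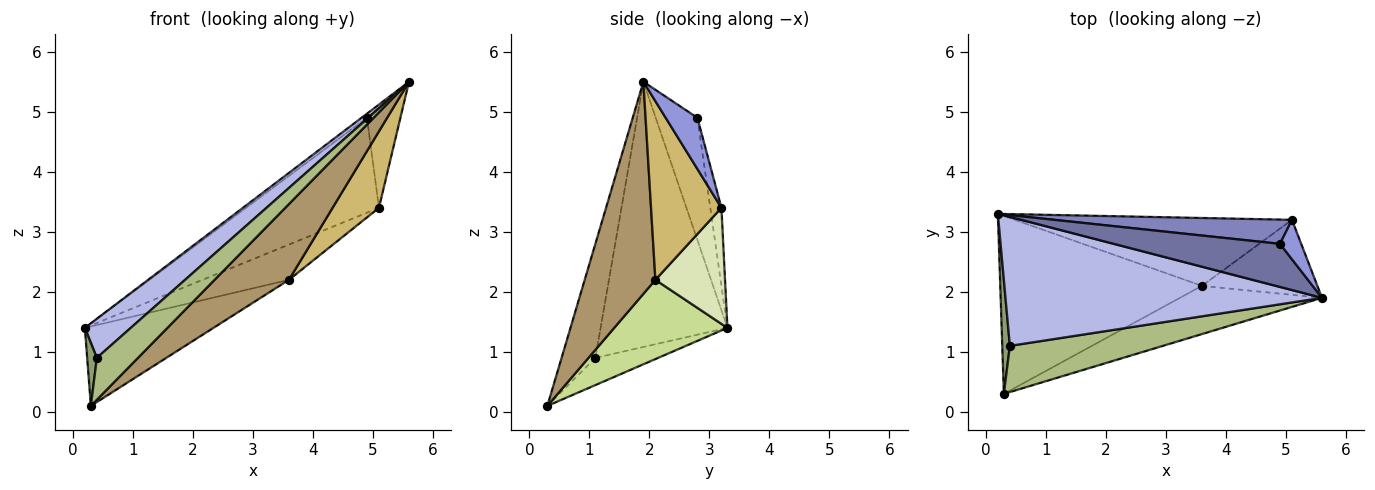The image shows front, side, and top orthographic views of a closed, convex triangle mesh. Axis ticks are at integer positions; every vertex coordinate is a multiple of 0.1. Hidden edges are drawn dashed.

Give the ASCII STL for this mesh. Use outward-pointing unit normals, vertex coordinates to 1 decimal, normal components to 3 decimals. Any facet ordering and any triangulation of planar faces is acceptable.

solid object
 facet normal -0.590 0.077 0.804
  outer loop
   vertex 4.9 2.8 4.9
   vertex 0.2 3.3 1.4
   vertex 5.6 1.9 5.5
  endloop
 endfacet
 facet normal -0.081 0.966 0.247
  outer loop
   vertex 4.9 2.8 4.9
   vertex 5.1 3.2 3.4
   vertex 0.2 3.3 1.4
  endloop
 endfacet
 facet normal 0.662 0.698 0.274
  outer loop
   vertex 4.9 2.8 4.9
   vertex 5.6 1.9 5.5
   vertex 5.1 3.2 3.4
  endloop
 endfacet
 facet normal -0.626 -0.227 0.747
  outer loop
   vertex 0.4 1.1 0.9
   vertex 5.6 1.9 5.5
   vertex 0.2 3.3 1.4
  endloop
 endfacet
 facet normal -0.953 -0.147 0.266
  outer loop
   vertex 0.4 1.1 0.9
   vertex 0.2 3.3 1.4
   vertex 0.3 0.3 0.1
  endloop
 endfacet
 facet normal -0.483 -0.588 0.649
  outer loop
   vertex 0.4 1.1 0.9
   vertex 0.3 0.3 0.1
   vertex 5.6 1.9 5.5
  endloop
 endfacet
 facet normal 0.338 0.384 -0.860
  outer loop
   vertex 3.6 2.1 2.2
   vertex 0.3 0.3 0.1
   vertex 0.2 3.3 1.4
  endloop
 endfacet
 facet normal 0.348 0.432 -0.832
  outer loop
   vertex 3.6 2.1 2.2
   vertex 0.2 3.3 1.4
   vertex 5.1 3.2 3.4
  endloop
 endfacet
 facet normal 0.626 -0.658 -0.419
  outer loop
   vertex 3.6 2.1 2.2
   vertex 5.6 1.9 5.5
   vertex 0.3 0.3 0.1
  endloop
 endfacet
 facet normal 0.735 -0.484 -0.475
  outer loop
   vertex 3.6 2.1 2.2
   vertex 5.1 3.2 3.4
   vertex 5.6 1.9 5.5
  endloop
 endfacet
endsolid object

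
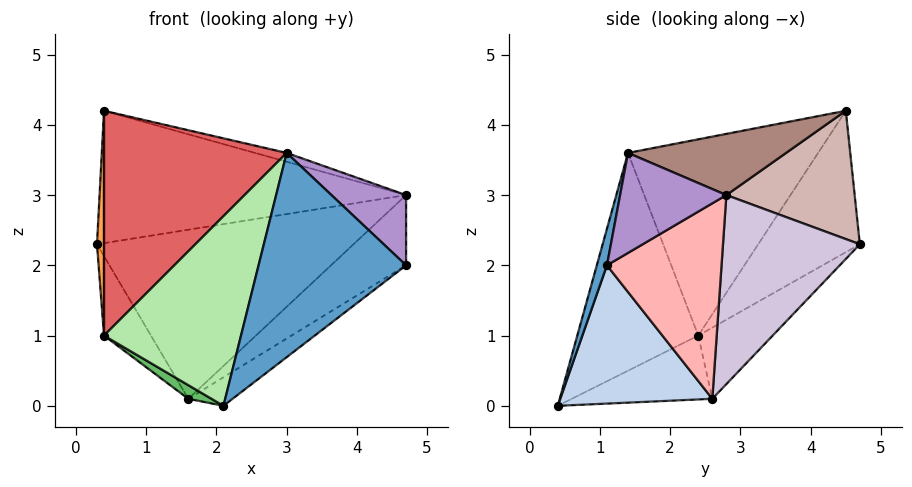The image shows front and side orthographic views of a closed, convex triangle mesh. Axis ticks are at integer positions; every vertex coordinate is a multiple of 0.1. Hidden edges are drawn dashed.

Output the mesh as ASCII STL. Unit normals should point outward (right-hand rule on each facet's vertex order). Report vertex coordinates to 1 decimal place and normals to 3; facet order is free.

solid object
 facet normal 0.066 -0.966 0.252
  outer loop
   vertex 3.0 1.4 3.6
   vertex 2.1 0.4 0.0
   vertex 4.7 1.1 2.0
  endloop
 endfacet
 facet normal 0.573 0.167 -0.803
  outer loop
   vertex 1.6 2.6 0.1
   vertex 4.7 1.1 2.0
   vertex 2.1 0.4 0.0
  endloop
 endfacet
 facet normal -0.997 -0.069 0.045
  outer loop
   vertex 0.4 2.4 1.0
   vertex 0.4 4.5 4.2
   vertex 0.3 4.7 2.3
  endloop
 endfacet
 facet normal -0.595 0.376 -0.710
  outer loop
   vertex 0.4 2.4 1.0
   vertex 0.3 4.7 2.3
   vertex 1.6 2.6 0.1
  endloop
 endfacet
 facet normal -0.587 -0.097 -0.804
  outer loop
   vertex 0.4 2.4 1.0
   vertex 1.6 2.6 0.1
   vertex 2.1 0.4 0.0
  endloop
 endfacet
 facet normal -0.620 -0.702 0.350
  outer loop
   vertex 0.4 2.4 1.0
   vertex 2.1 0.4 0.0
   vertex 3.0 1.4 3.6
  endloop
 endfacet
 facet normal -0.656 -0.631 0.414
  outer loop
   vertex 0.4 2.4 1.0
   vertex 3.0 1.4 3.6
   vertex 0.4 4.5 4.2
  endloop
 endfacet
 facet normal 0.612 0.401 -0.682
  outer loop
   vertex 4.7 2.8 3.0
   vertex 4.7 1.1 2.0
   vertex 1.6 2.6 0.1
  endloop
 endfacet
 facet normal 0.585 -0.411 0.699
  outer loop
   vertex 4.7 2.8 3.0
   vertex 3.0 1.4 3.6
   vertex 4.7 1.1 2.0
  endloop
 endfacet
 facet normal 0.410 0.768 -0.491
  outer loop
   vertex 4.7 2.8 3.0
   vertex 1.6 2.6 0.1
   vertex 0.3 4.7 2.3
  endloop
 endfacet
 facet normal 0.290 0.058 0.955
  outer loop
   vertex 4.7 2.8 3.0
   vertex 0.4 4.5 4.2
   vertex 3.0 1.4 3.6
  endloop
 endfacet
 facet normal 0.385 0.920 0.077
  outer loop
   vertex 4.7 2.8 3.0
   vertex 0.3 4.7 2.3
   vertex 0.4 4.5 4.2
  endloop
 endfacet
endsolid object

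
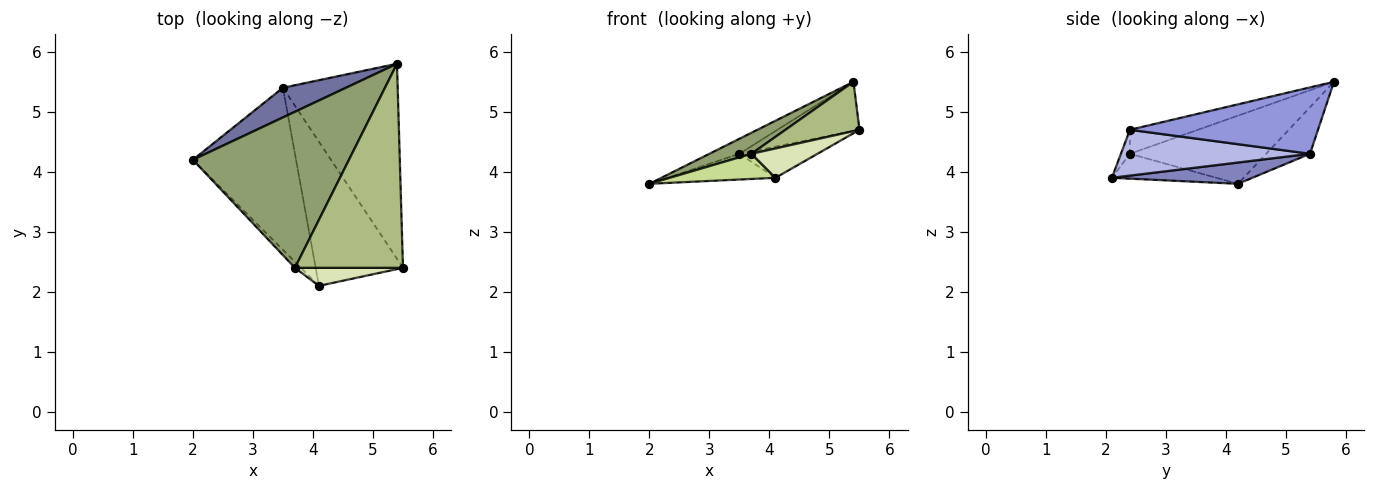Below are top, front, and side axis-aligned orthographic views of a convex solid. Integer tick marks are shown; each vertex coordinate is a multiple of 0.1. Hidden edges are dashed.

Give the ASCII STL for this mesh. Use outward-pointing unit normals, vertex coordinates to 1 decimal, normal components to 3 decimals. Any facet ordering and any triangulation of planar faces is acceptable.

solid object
 facet normal -0.550 0.377 0.745
  outer loop
   vertex 3.5 5.4 4.3
   vertex 2.0 4.2 3.8
   vertex 5.4 5.8 5.5
  endloop
 endfacet
 facet normal 0.200 0.154 -0.968
  outer loop
   vertex 3.5 5.4 4.3
   vertex 4.1 2.1 3.9
   vertex 2.0 4.2 3.8
  endloop
 endfacet
 facet normal 0.489 0.213 -0.846
  outer loop
   vertex 3.5 5.4 4.3
   vertex 5.4 5.8 5.5
   vertex 5.5 2.4 4.7
  endloop
 endfacet
 facet normal 0.457 0.188 -0.870
  outer loop
   vertex 3.5 5.4 4.3
   vertex 5.5 2.4 4.7
   vertex 4.1 2.1 3.9
  endloop
 endfacet
 facet normal -0.397 -0.122 0.910
  outer loop
   vertex 3.7 2.4 4.3
   vertex 5.4 5.8 5.5
   vertex 2.0 4.2 3.8
  endloop
 endfacet
 facet normal -0.211 -0.230 0.950
  outer loop
   vertex 3.7 2.4 4.3
   vertex 5.5 2.4 4.7
   vertex 5.4 5.8 5.5
  endloop
 endfacet
 facet normal -0.693 -0.701 -0.167
  outer loop
   vertex 3.7 2.4 4.3
   vertex 2.0 4.2 3.8
   vertex 4.1 2.1 3.9
  endloop
 endfacet
 facet normal -0.115 -0.847 0.520
  outer loop
   vertex 3.7 2.4 4.3
   vertex 4.1 2.1 3.9
   vertex 5.5 2.4 4.7
  endloop
 endfacet
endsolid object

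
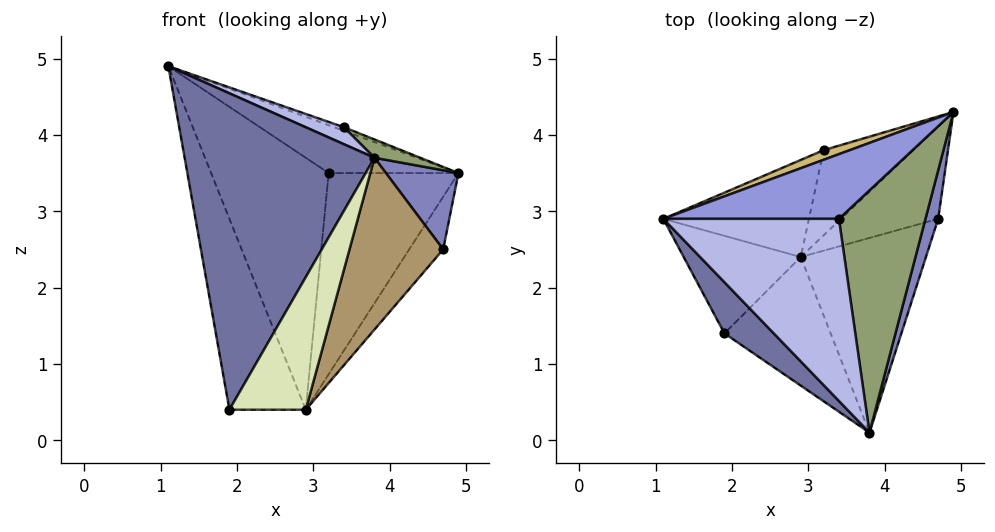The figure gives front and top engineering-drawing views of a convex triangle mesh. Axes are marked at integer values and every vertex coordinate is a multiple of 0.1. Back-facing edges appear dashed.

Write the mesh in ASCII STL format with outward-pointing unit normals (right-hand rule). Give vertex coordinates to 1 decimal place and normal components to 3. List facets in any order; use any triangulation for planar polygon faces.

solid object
 facet normal -0.690 -0.715 0.116
  outer loop
   vertex 1.9 1.4 0.4
   vertex 3.8 0.1 3.7
   vertex 1.1 2.9 4.9
  endloop
 endfacet
 facet normal 0.958 -0.244 0.150
  outer loop
   vertex 4.7 2.9 2.5
   vertex 4.9 4.3 3.5
   vertex 3.8 0.1 3.7
  endloop
 endfacet
 facet normal 0.328 0.053 0.943
  outer loop
   vertex 3.4 2.9 4.1
   vertex 4.9 4.3 3.5
   vertex 1.1 2.9 4.9
  endloop
 endfacet
 facet normal 0.327 -0.088 0.941
  outer loop
   vertex 3.4 2.9 4.1
   vertex 1.1 2.9 4.9
   vertex 3.8 0.1 3.7
  endloop
 endfacet
 facet normal 0.425 -0.068 0.903
  outer loop
   vertex 3.4 2.9 4.1
   vertex 3.8 0.1 3.7
   vertex 4.9 4.3 3.5
  endloop
 endfacet
 facet normal -0.665 0.665 -0.340
  outer loop
   vertex 2.9 2.4 0.4
   vertex 1.9 1.4 0.4
   vertex 1.1 2.9 4.9
  endloop
 endfacet
 facet normal 0.659 0.373 -0.653
  outer loop
   vertex 2.9 2.4 0.4
   vertex 4.9 4.3 3.5
   vertex 4.7 2.9 2.5
  endloop
 endfacet
 facet normal 0.583 -0.583 -0.566
  outer loop
   vertex 2.9 2.4 0.4
   vertex 3.8 0.1 3.7
   vertex 1.9 1.4 0.4
  endloop
 endfacet
 facet normal 0.727 -0.454 -0.515
  outer loop
   vertex 2.9 2.4 0.4
   vertex 4.7 2.9 2.5
   vertex 3.8 0.1 3.7
  endloop
 endfacet
 facet normal -0.277 0.942 0.190
  outer loop
   vertex 3.2 3.8 3.5
   vertex 1.1 2.9 4.9
   vertex 4.9 4.3 3.5
  endloop
 endfacet
 facet normal -0.539 0.786 -0.303
  outer loop
   vertex 3.2 3.8 3.5
   vertex 2.9 2.4 0.4
   vertex 1.1 2.9 4.9
  endloop
 endfacet
 facet normal -0.261 0.889 -0.376
  outer loop
   vertex 3.2 3.8 3.5
   vertex 4.9 4.3 3.5
   vertex 2.9 2.4 0.4
  endloop
 endfacet
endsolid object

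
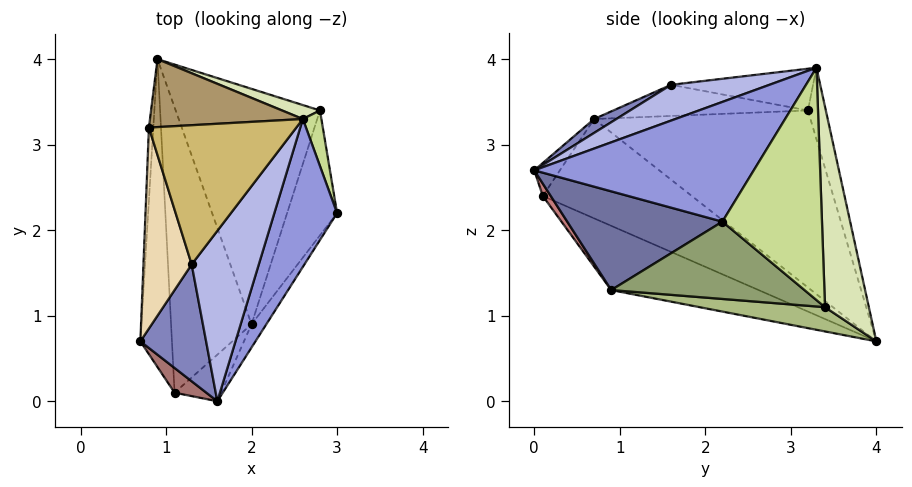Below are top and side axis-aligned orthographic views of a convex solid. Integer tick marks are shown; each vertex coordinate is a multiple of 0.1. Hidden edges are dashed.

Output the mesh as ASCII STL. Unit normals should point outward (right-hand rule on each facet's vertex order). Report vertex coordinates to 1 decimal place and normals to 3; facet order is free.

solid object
 facet normal 0.822 -0.556 -0.123
  outer loop
   vertex 1.6 0.0 2.7
   vertex 2.0 0.9 1.3
   vertex 3.0 2.2 2.1
  endloop
 endfacet
 facet normal 0.179 -0.497 0.849
  outer loop
   vertex 1.6 0.0 2.7
   vertex 1.3 1.6 3.7
   vertex 0.7 0.7 3.3
  endloop
 endfacet
 facet normal 0.812 -0.401 0.425
  outer loop
   vertex 1.6 0.0 2.7
   vertex 3.0 2.2 2.1
   vertex 2.6 3.3 3.9
  endloop
 endfacet
 facet normal 0.427 -0.420 0.801
  outer loop
   vertex 1.6 0.0 2.7
   vertex 2.6 3.3 3.9
   vertex 1.3 1.6 3.7
  endloop
 endfacet
 facet normal 0.802 -0.298 -0.518
  outer loop
   vertex 2.8 3.4 1.1
   vertex 3.0 2.2 2.1
   vertex 2.0 0.9 1.3
  endloop
 endfacet
 facet normal 0.165 -0.131 -0.978
  outer loop
   vertex 2.8 3.4 1.1
   vertex 2.0 0.9 1.3
   vertex 0.9 4.0 0.7
  endloop
 endfacet
 facet normal 0.971 0.226 0.077
  outer loop
   vertex 2.8 3.4 1.1
   vertex 2.6 3.3 3.9
   vertex 3.0 2.2 2.1
  endloop
 endfacet
 facet normal 0.290 0.955 0.055
  outer loop
   vertex 2.8 3.4 1.1
   vertex 0.9 4.0 0.7
   vertex 2.6 3.3 3.9
  endloop
 endfacet
 facet normal -0.130 0.952 0.277
  outer loop
   vertex 0.8 3.2 3.4
   vertex 2.6 3.3 3.9
   vertex 0.9 4.0 0.7
  endloop
 endfacet
 facet normal -0.271 0.095 0.958
  outer loop
   vertex 0.8 3.2 3.4
   vertex 1.3 1.6 3.7
   vertex 2.6 3.3 3.9
  endloop
 endfacet
 facet normal -0.999 0.041 -0.025
  outer loop
   vertex 0.8 3.2 3.4
   vertex 0.9 4.0 0.7
   vertex 0.7 0.7 3.3
  endloop
 endfacet
 facet normal -0.542 -0.012 0.840
  outer loop
   vertex 0.8 3.2 3.4
   vertex 0.7 0.7 3.3
   vertex 1.3 1.6 3.7
  endloop
 endfacet
 facet normal -0.396 -0.836 0.381
  outer loop
   vertex 1.1 0.1 2.4
   vertex 1.6 0.0 2.7
   vertex 0.7 0.7 3.3
  endloop
 endfacet
 facet normal 0.135 -0.851 -0.508
  outer loop
   vertex 1.1 0.1 2.4
   vertex 2.0 0.9 1.3
   vertex 1.6 0.0 2.7
  endloop
 endfacet
 facet normal -0.938 -0.178 -0.298
  outer loop
   vertex 1.1 0.1 2.4
   vertex 0.7 0.7 3.3
   vertex 0.9 4.0 0.7
  endloop
 endfacet
 facet normal -0.585 -0.349 -0.732
  outer loop
   vertex 1.1 0.1 2.4
   vertex 0.9 4.0 0.7
   vertex 2.0 0.9 1.3
  endloop
 endfacet
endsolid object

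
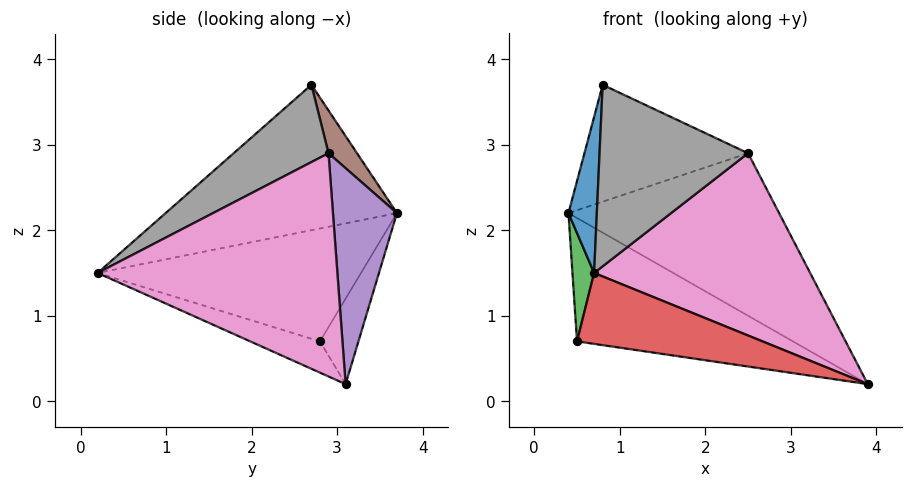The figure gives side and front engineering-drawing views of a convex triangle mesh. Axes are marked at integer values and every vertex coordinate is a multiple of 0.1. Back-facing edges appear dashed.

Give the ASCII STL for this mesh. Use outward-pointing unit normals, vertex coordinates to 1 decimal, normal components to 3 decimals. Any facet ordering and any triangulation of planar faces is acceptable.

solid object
 facet normal -0.976 -0.120 0.180
  outer loop
   vertex 0.8 2.7 3.7
   vertex 0.4 3.7 2.2
   vertex 0.7 0.2 1.5
  endloop
 endfacet
 facet normal -0.150 0.843 -0.516
  outer loop
   vertex 0.5 2.8 0.7
   vertex 0.4 3.7 2.2
   vertex 3.9 3.1 0.2
  endloop
 endfacet
 facet normal -0.996 -0.082 -0.017
  outer loop
   vertex 0.5 2.8 0.7
   vertex 0.7 0.2 1.5
   vertex 0.4 3.7 2.2
  endloop
 endfacet
 facet normal -0.113 -0.300 -0.947
  outer loop
   vertex 0.5 2.8 0.7
   vertex 3.9 3.1 0.2
   vertex 0.7 0.2 1.5
  endloop
 endfacet
 facet normal 0.284 0.934 0.216
  outer loop
   vertex 2.5 2.9 2.9
   vertex 3.9 3.1 0.2
   vertex 0.4 3.7 2.2
  endloop
 endfacet
 facet normal 0.146 0.841 0.521
  outer loop
   vertex 2.5 2.9 2.9
   vertex 0.4 3.7 2.2
   vertex 0.8 2.7 3.7
  endloop
 endfacet
 facet normal 0.704 -0.635 0.318
  outer loop
   vertex 2.5 2.9 2.9
   vertex 0.7 0.2 1.5
   vertex 3.9 3.1 0.2
  endloop
 endfacet
 facet normal 0.394 -0.616 0.682
  outer loop
   vertex 2.5 2.9 2.9
   vertex 0.8 2.7 3.7
   vertex 0.7 0.2 1.5
  endloop
 endfacet
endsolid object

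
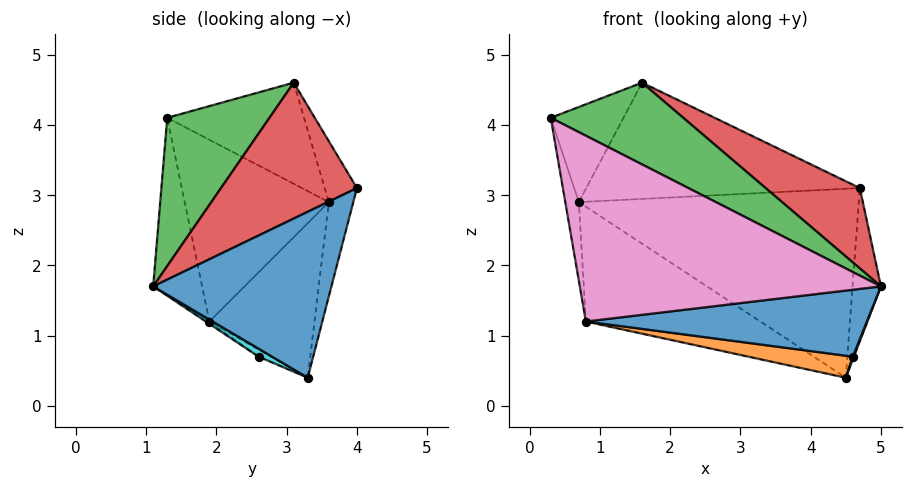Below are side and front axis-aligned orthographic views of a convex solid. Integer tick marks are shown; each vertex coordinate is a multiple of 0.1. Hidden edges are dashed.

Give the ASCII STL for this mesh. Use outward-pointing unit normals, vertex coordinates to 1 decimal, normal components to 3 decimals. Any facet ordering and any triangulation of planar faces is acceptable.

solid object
 facet normal 0.981 0.156 -0.113
  outer loop
   vertex 4.5 3.3 0.4
   vertex 4.7 4.0 3.1
   vertex 5.0 1.1 1.7
  endloop
 endfacet
 facet normal -0.084 0.966 -0.244
  outer loop
   vertex 0.7 3.6 2.9
   vertex 4.7 4.0 3.1
   vertex 4.5 3.3 0.4
  endloop
 endfacet
 facet normal 0.379 -0.492 0.784
  outer loop
   vertex 1.6 3.1 4.6
   vertex 0.3 1.3 4.1
   vertex 5.0 1.1 1.7
  endloop
 endfacet
 facet normal 0.488 -0.338 0.805
  outer loop
   vertex 1.6 3.1 4.6
   vertex 5.0 1.1 1.7
   vertex 4.7 4.0 3.1
  endloop
 endfacet
 facet normal -0.755 0.402 0.518
  outer loop
   vertex 1.6 3.1 4.6
   vertex 0.7 3.6 2.9
   vertex 0.3 1.3 4.1
  endloop
 endfacet
 facet normal -0.110 0.936 0.334
  outer loop
   vertex 1.6 3.1 4.6
   vertex 4.7 4.0 3.1
   vertex 0.7 3.6 2.9
  endloop
 endfacet
 facet normal -0.156 -0.962 -0.226
  outer loop
   vertex 0.8 1.9 1.2
   vertex 5.0 1.1 1.7
   vertex 0.3 1.3 4.1
  endloop
 endfacet
 facet normal -0.984 0.093 -0.151
  outer loop
   vertex 0.8 1.9 1.2
   vertex 0.3 1.3 4.1
   vertex 0.7 3.6 2.9
  endloop
 endfacet
 facet normal -0.386 0.641 -0.664
  outer loop
   vertex 0.8 1.9 1.2
   vertex 0.7 3.6 2.9
   vertex 4.5 3.3 0.4
  endloop
 endfacet
 facet normal 0.885 -0.071 -0.460
  outer loop
   vertex 4.6 2.6 0.7
   vertex 4.5 3.3 0.4
   vertex 5.0 1.1 1.7
  endloop
 endfacet
 facet normal -0.007 -0.556 -0.831
  outer loop
   vertex 4.6 2.6 0.7
   vertex 5.0 1.1 1.7
   vertex 0.8 1.9 1.2
  endloop
 endfacet
 facet normal -0.047 -0.399 -0.916
  outer loop
   vertex 4.6 2.6 0.7
   vertex 0.8 1.9 1.2
   vertex 4.5 3.3 0.4
  endloop
 endfacet
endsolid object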